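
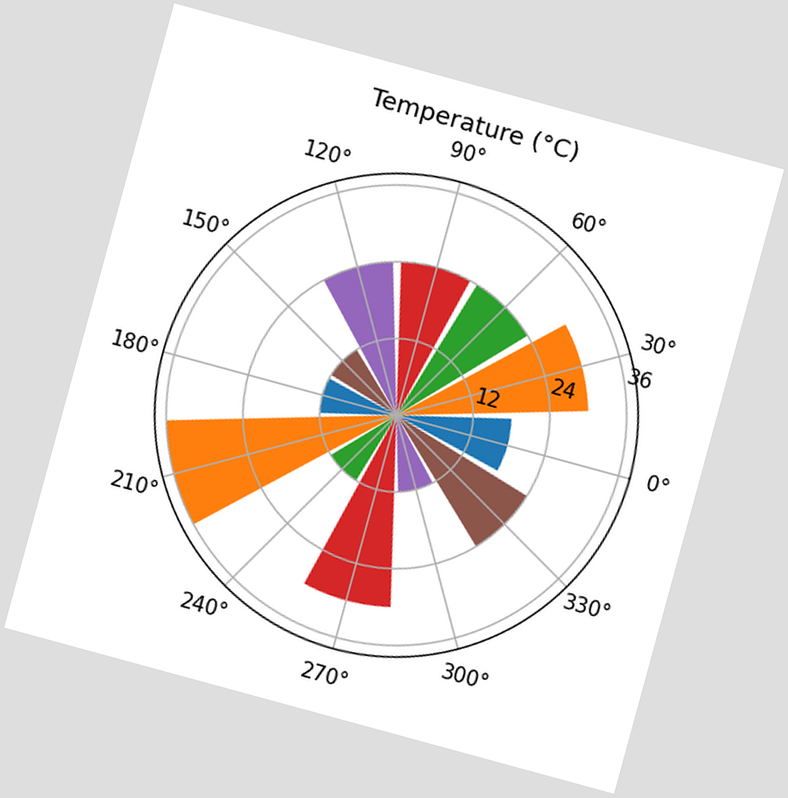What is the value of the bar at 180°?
12°C

The chart is tilted about 15° clockwise. The bar at 180° reaches 12°C on the radial axis.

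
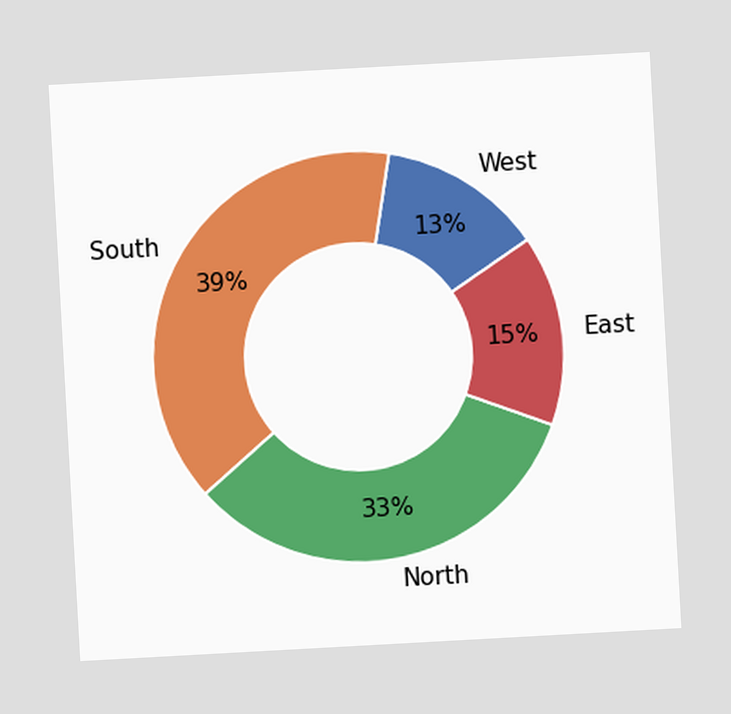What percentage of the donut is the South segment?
39%

The chart is tilted about 3° counter-clockwise. The South segment takes up 39% of the ring.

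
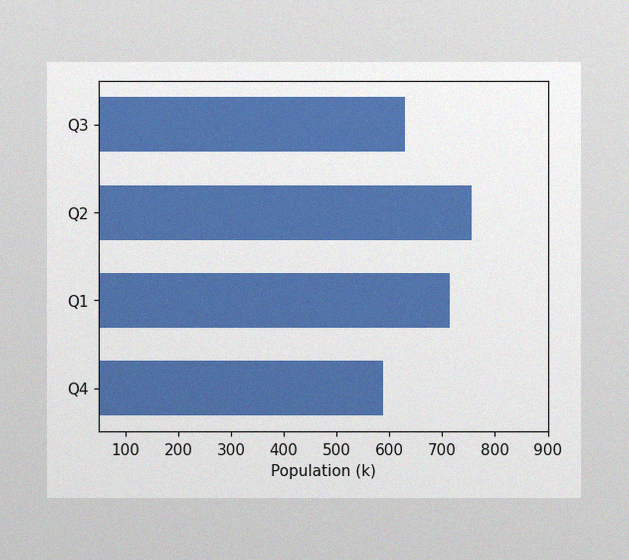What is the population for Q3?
630k

The image has some photo noise and uneven lighting. Reading along the chart's x-axis, the Q3 bar reaches 630k.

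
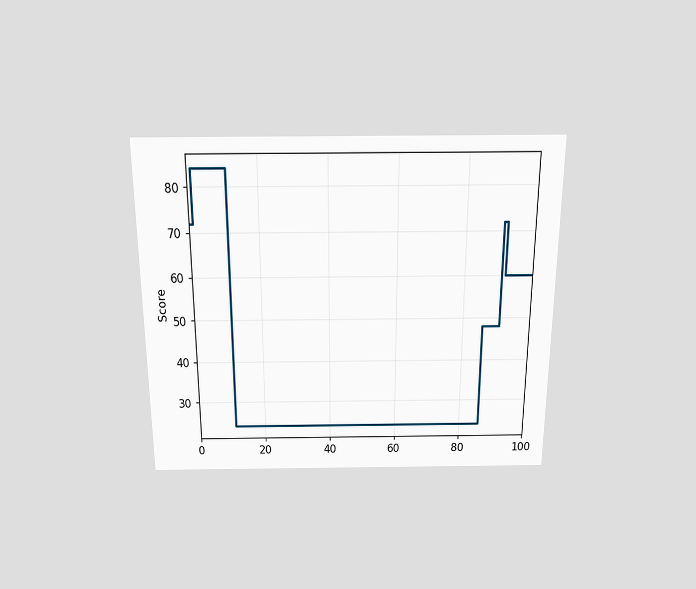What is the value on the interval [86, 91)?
The chart is viewed slightly from above. On [86, 91) the step sits at 48.

48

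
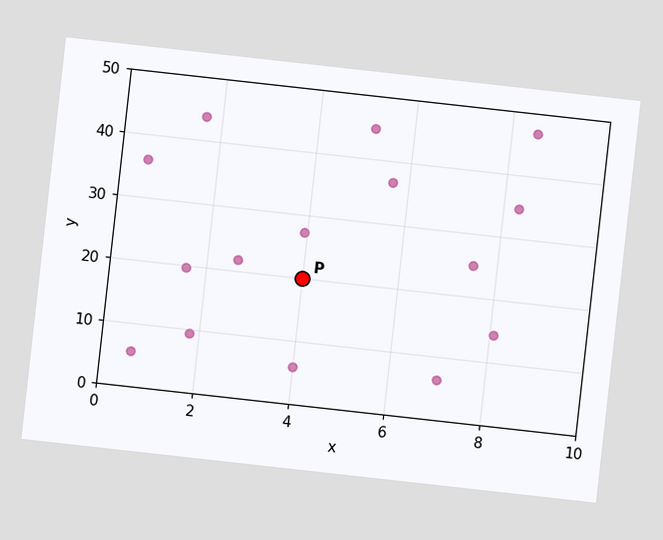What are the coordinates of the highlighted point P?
(4, 20)

The chart is tilted about 6° clockwise. Following the gridlines from P to each axis, P sits at (4, 20).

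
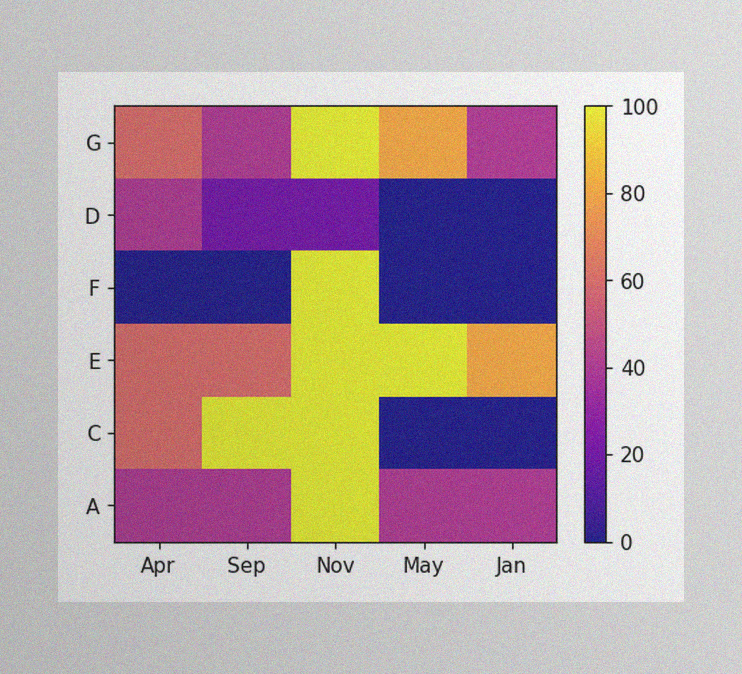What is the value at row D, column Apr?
The image has some photo noise and uneven lighting. Matching cell (D, Apr) against the colorbar gives 40.

40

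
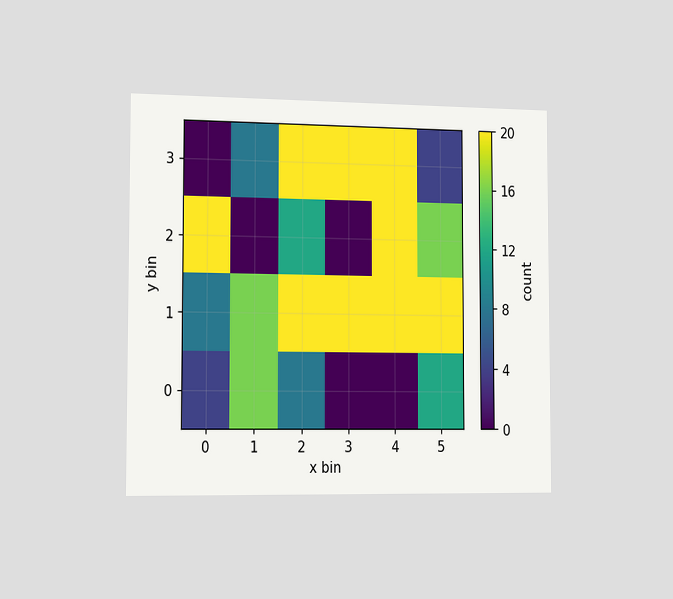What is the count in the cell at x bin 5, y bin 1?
20

The chart is viewed slightly from the left. Matching the cell (5, 1) against the colorbar gives 20.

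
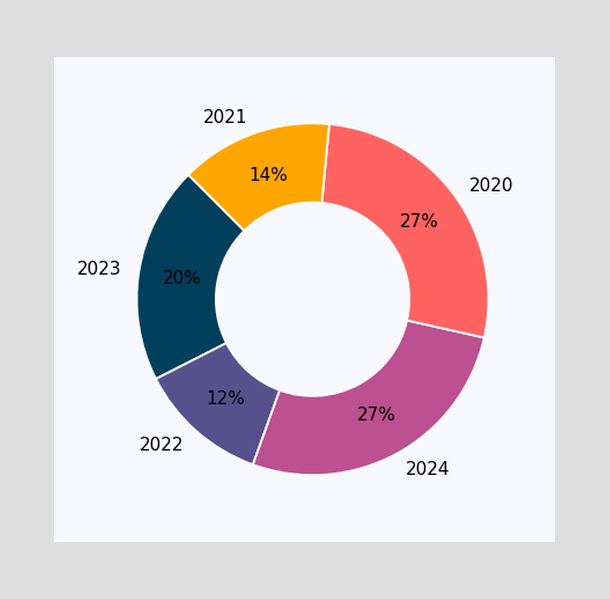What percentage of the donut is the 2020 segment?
27%

The 2020 segment takes up 27% of the ring.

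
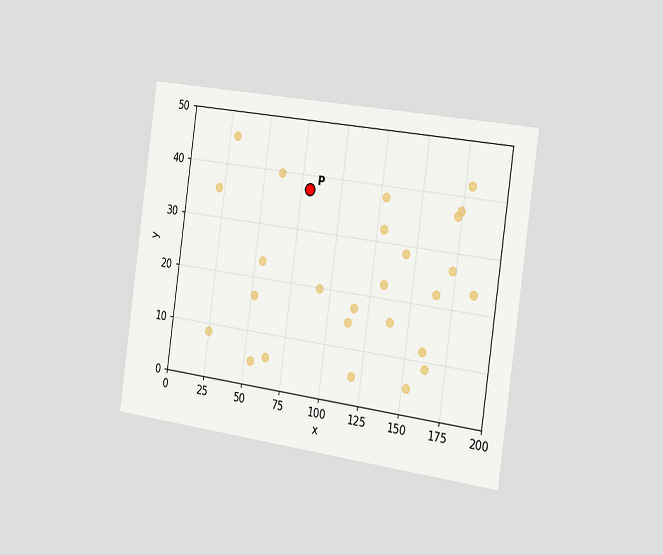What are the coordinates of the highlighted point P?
The chart is tilted about 8° clockwise and viewed slightly from the right. Following the gridlines from P to each axis, P sits at (80, 37.5).

(80, 37.5)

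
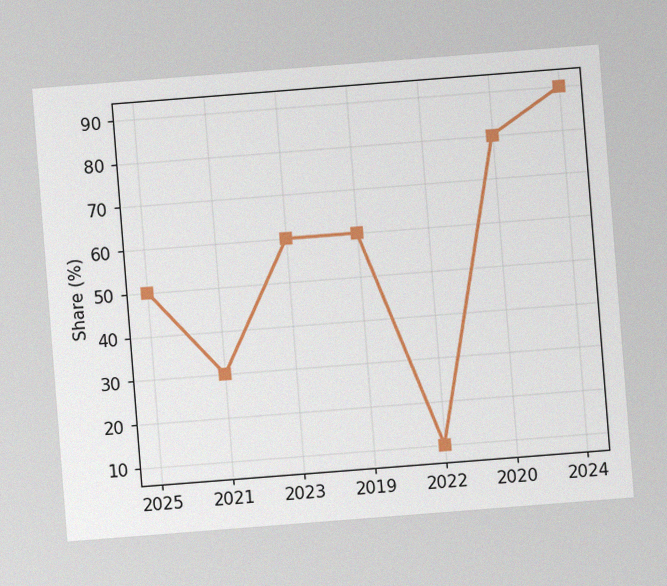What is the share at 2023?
The chart is tilted about 4° counter-clockwise, with some photo noise. At 2023, the line is at 60%.

60%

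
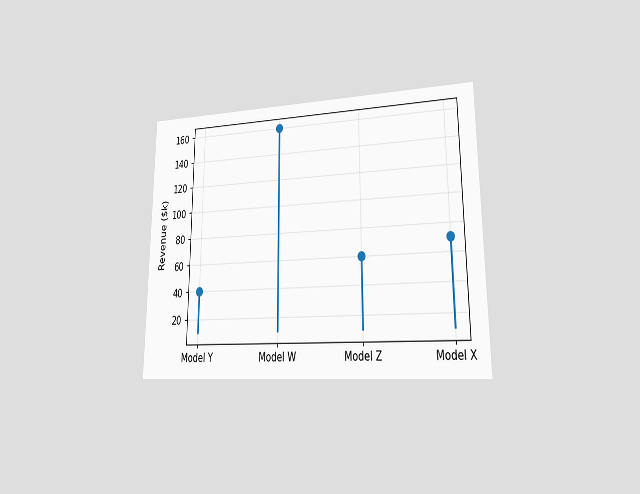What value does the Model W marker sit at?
The chart is viewed at a slight angle. The Model W marker sits at $160k.

$160k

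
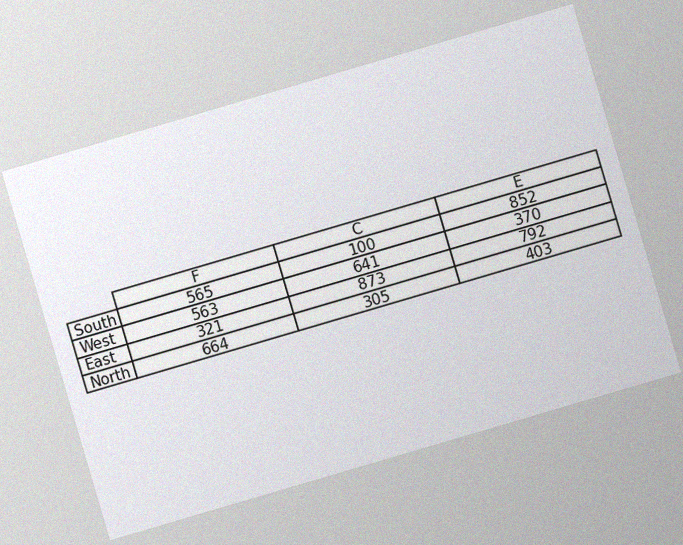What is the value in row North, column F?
The chart is tilted about 16° counter-clockwise, with some photo noise. The (North, F) cell reads 664.

664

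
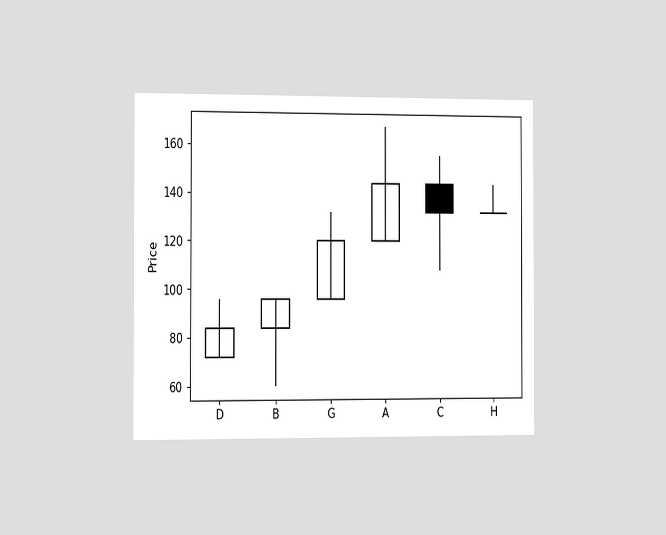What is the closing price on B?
The chart is viewed slightly from the left. The B candle closes at 96.

96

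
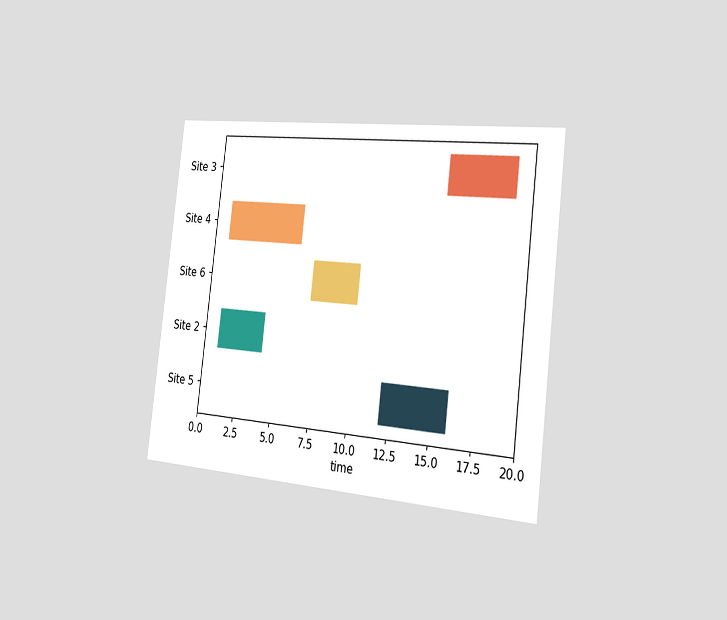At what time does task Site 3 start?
15

The chart is tilted about 7° clockwise and viewed slightly from the right. The Site 3 bar begins at t=15.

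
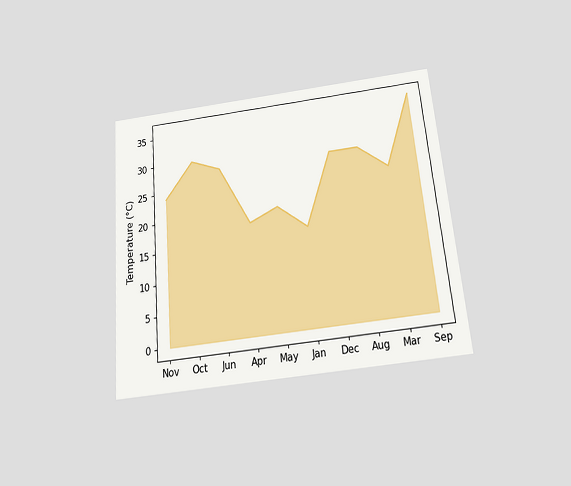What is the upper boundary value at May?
20°C

The chart is tilted about 5° counter-clockwise and viewed slightly from below. At May the upper boundary is at 20°C.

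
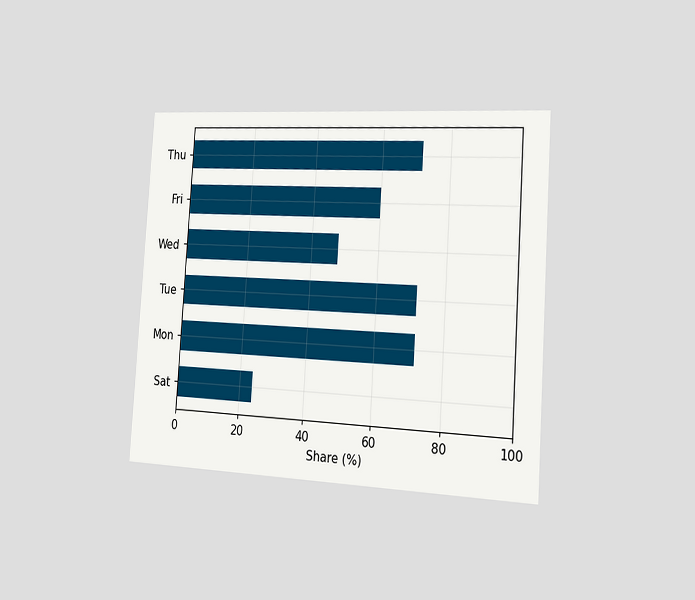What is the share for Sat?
24%

The chart is tilted about 4° clockwise and viewed slightly from the right. Reading along the chart's x-axis, the Sat bar reaches 24%.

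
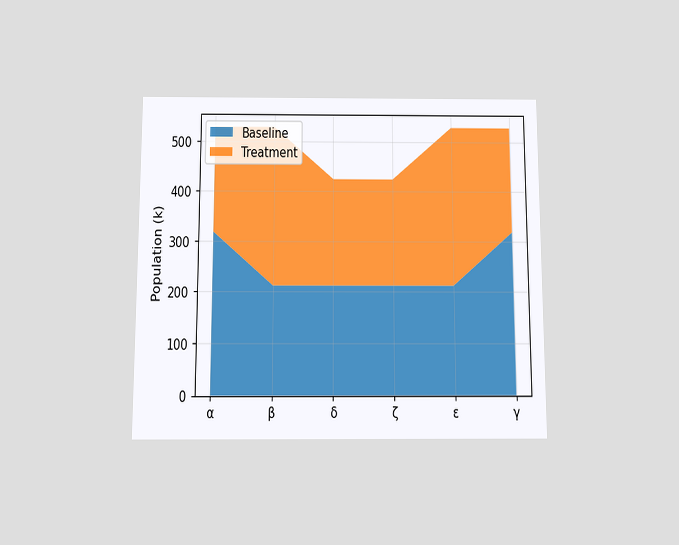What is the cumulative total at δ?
The chart is viewed slightly from below. The stacked total at δ reaches 424k.

424k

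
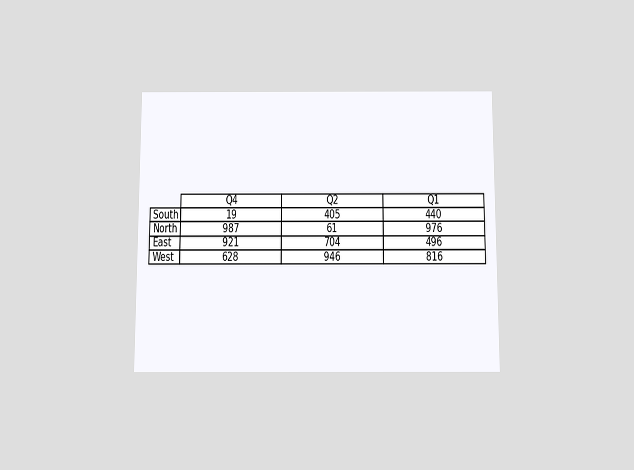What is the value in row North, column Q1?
The chart is viewed slightly from below. The (North, Q1) cell reads 976.

976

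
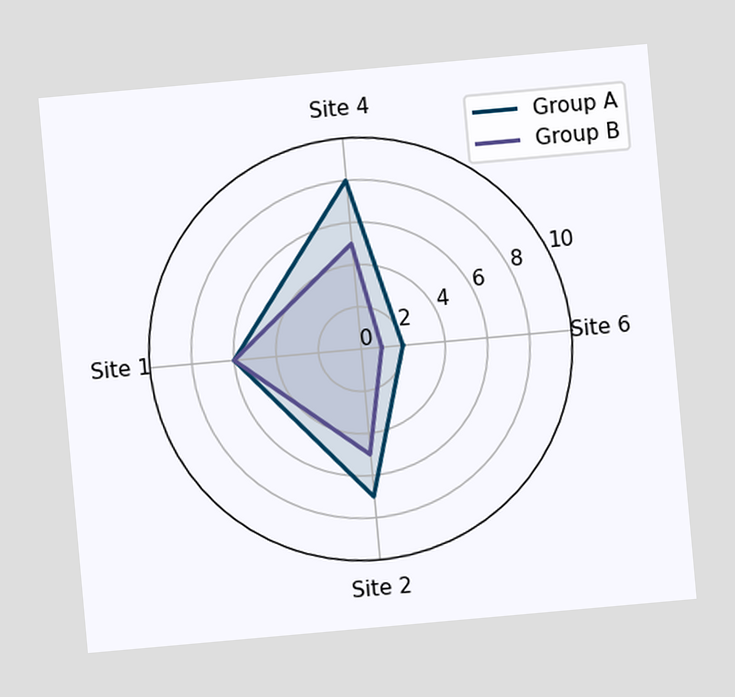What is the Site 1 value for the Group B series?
6

The chart is tilted about 5° counter-clockwise. On the Site 1 axis, Group B reaches 6.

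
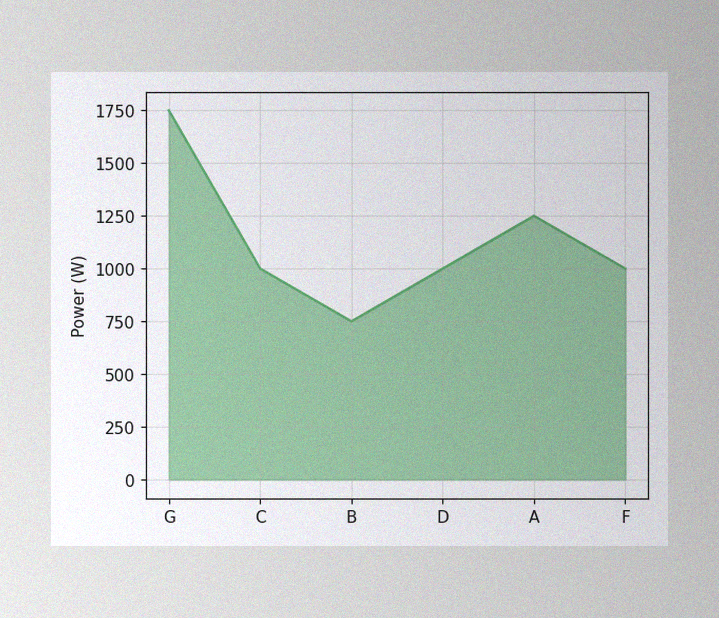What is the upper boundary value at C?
1000W

The image has some photo noise and uneven lighting. At C the upper boundary is at 1000W.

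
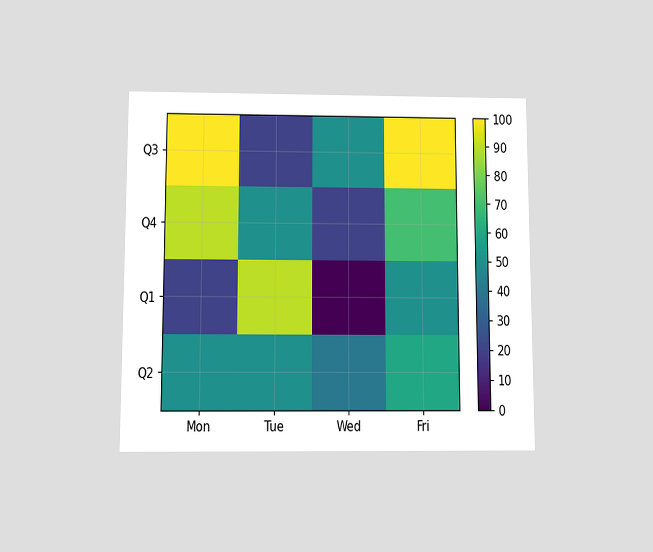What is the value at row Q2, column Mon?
The chart is viewed slightly from below. Matching cell (Q2, Mon) against the colorbar gives 50.

50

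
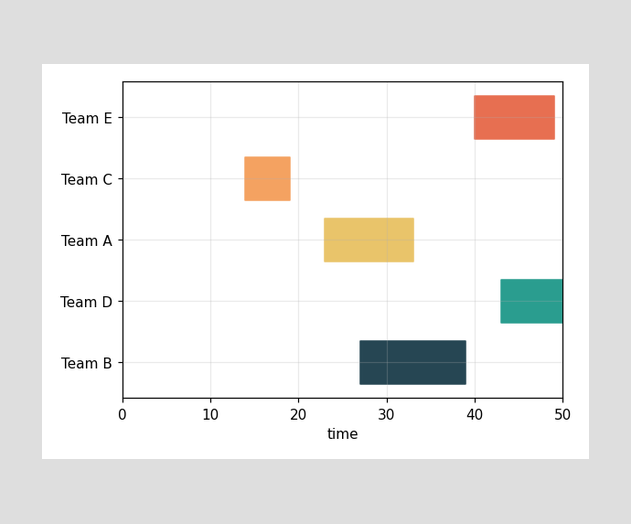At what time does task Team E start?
40

The Team E bar begins at t=40.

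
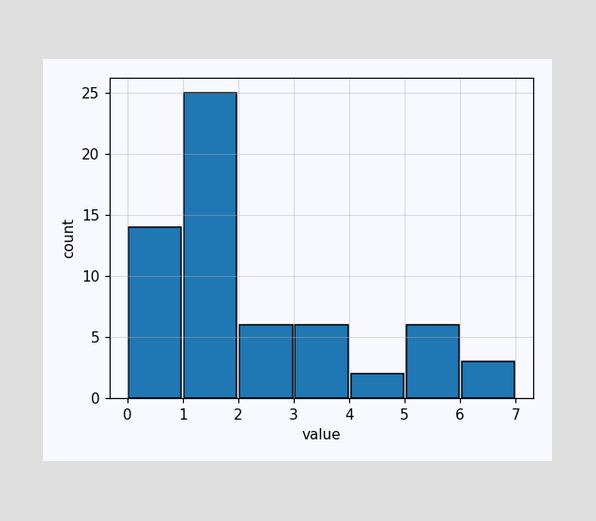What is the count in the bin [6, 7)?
3

The [6, 7) bin has height 3.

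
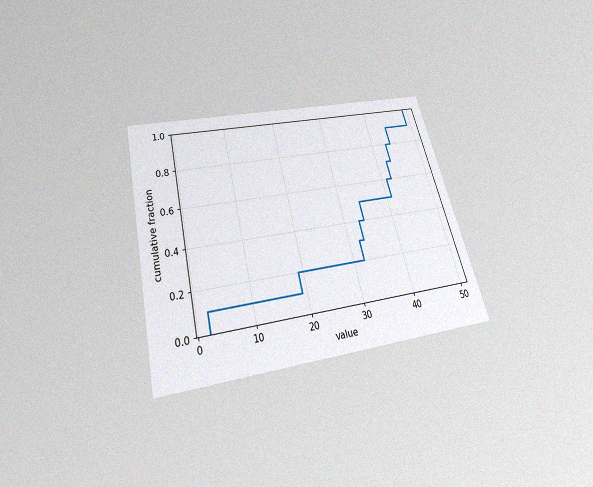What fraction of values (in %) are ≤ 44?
90%

The chart is tilted about 14° counter-clockwise and viewed slightly from below, with some photo noise. At x=44 the ECDF step is at 90%.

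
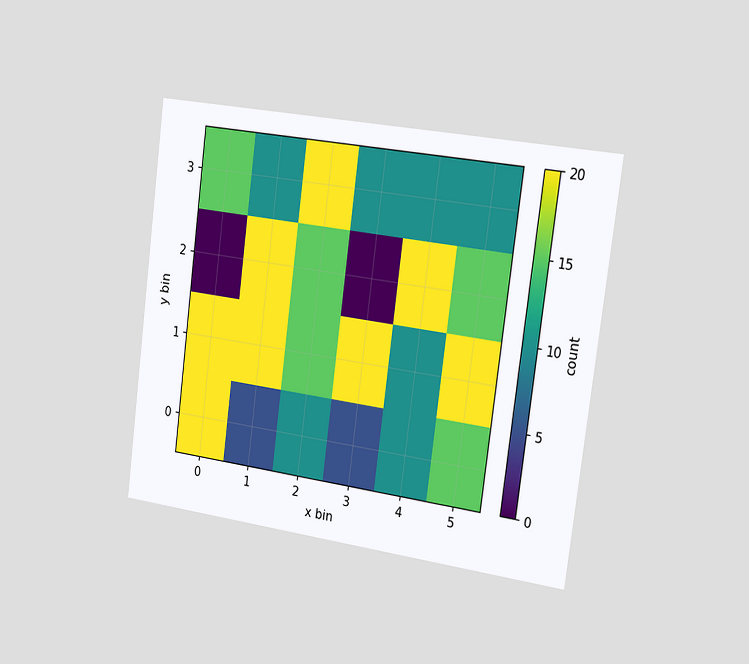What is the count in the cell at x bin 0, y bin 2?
The chart is tilted about 7° clockwise and viewed slightly from the right. Matching the cell (0, 2) against the colorbar gives 0.

0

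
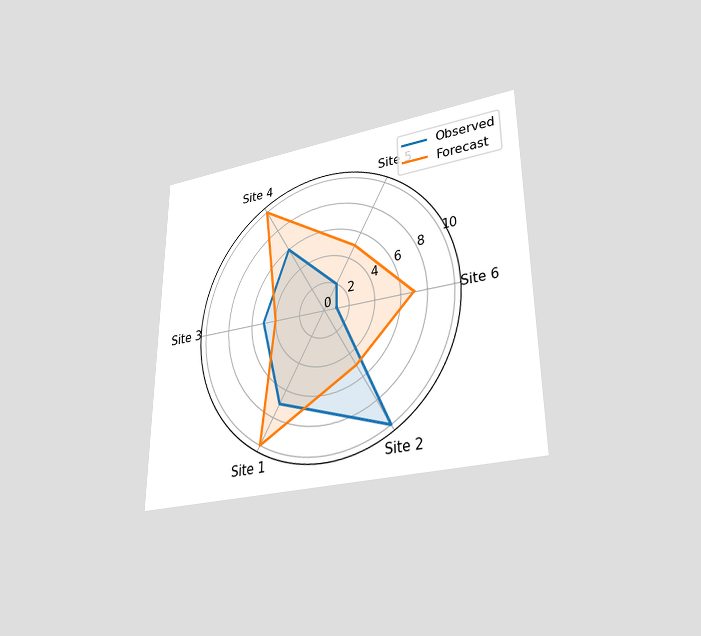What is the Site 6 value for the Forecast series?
The chart is viewed slightly from below. On the Site 6 axis, Forecast reaches 7.

7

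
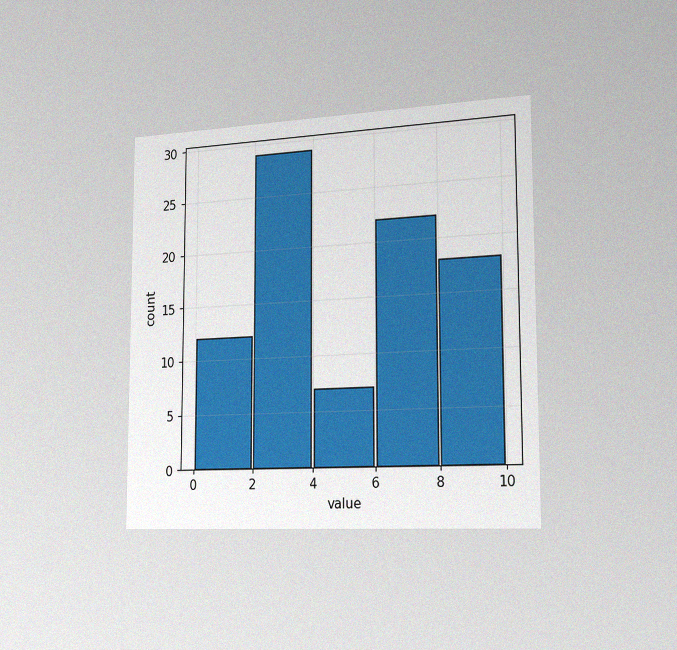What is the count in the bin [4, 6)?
7

The chart is viewed slightly from the right, with some photo noise. The [4, 6) bin has height 7.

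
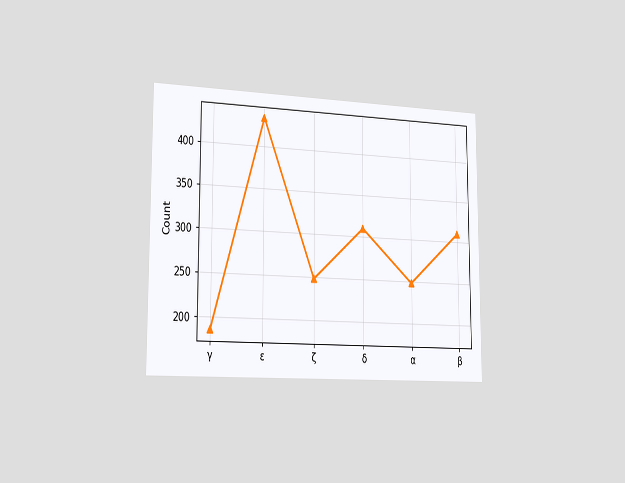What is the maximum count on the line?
The chart is viewed slightly from the left. The highest point is at ε, and reading across to the y-axis gives 434.

434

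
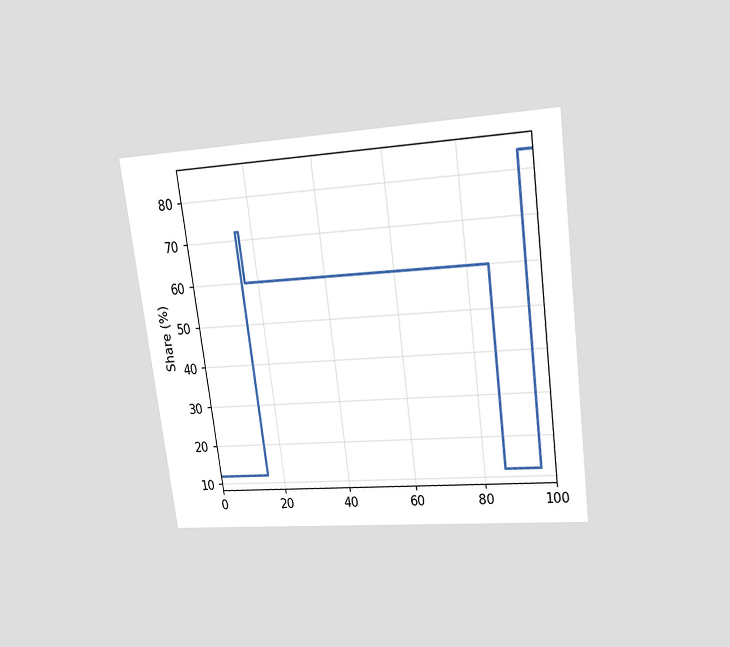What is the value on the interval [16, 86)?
The chart is tilted about 7° counter-clockwise and viewed at a slight angle. On [16, 86) the step sits at 60%.

60%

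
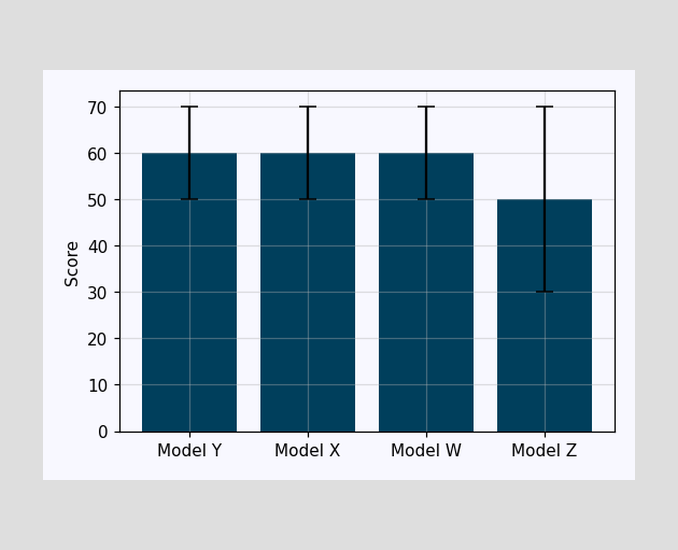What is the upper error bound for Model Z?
70

The Model Z bar's upper whisker reaches 70.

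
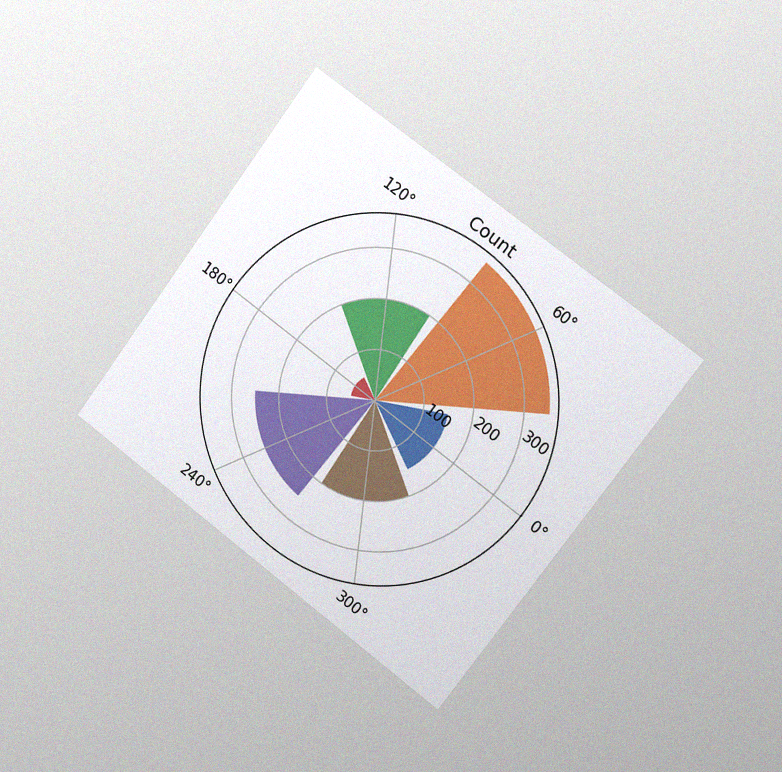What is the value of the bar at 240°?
The chart is tilted about 37° clockwise and viewed slightly from the right, with some photo noise. The bar at 240° reaches 250 on the radial axis.

250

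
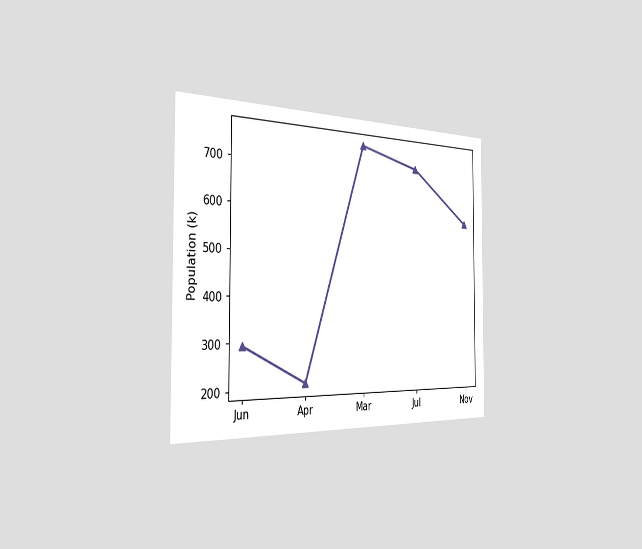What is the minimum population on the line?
210k

The chart is viewed slightly from the left. The lowest point is at Apr, and reading across to the y-axis gives 210k.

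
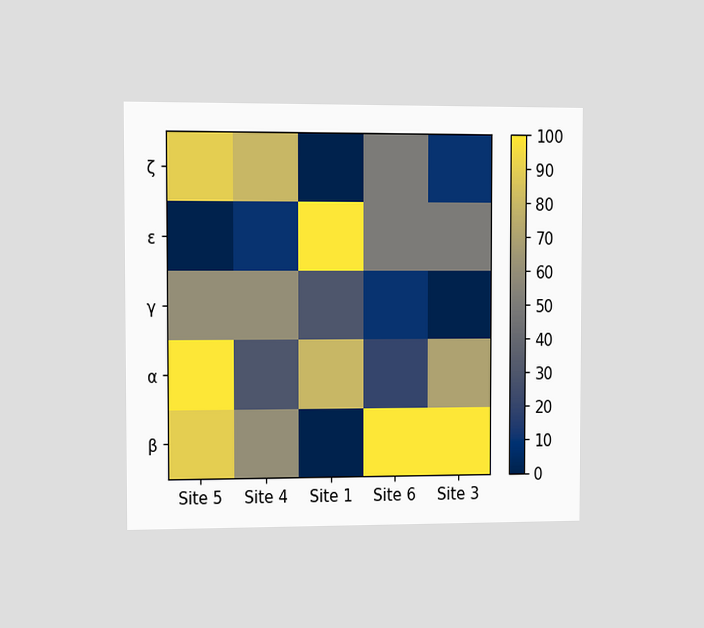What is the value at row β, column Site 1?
The chart is viewed at a slight angle. Matching cell (β, Site 1) against the colorbar gives 0.

0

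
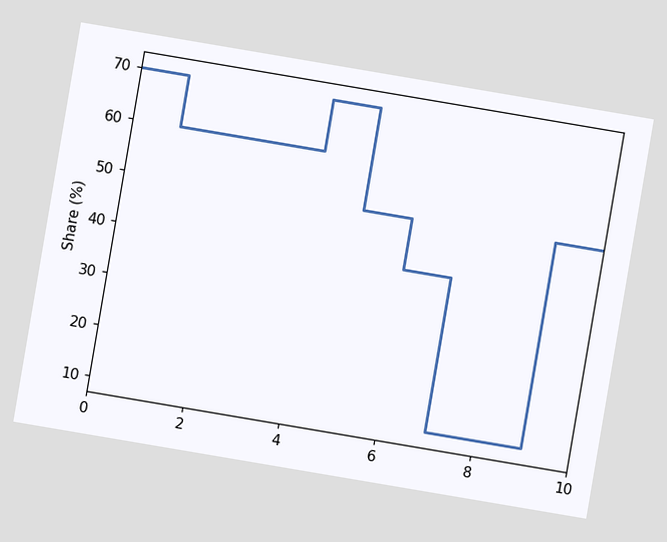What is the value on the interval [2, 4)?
The chart is tilted about 10° clockwise. On [2, 4) the step sits at 60%.

60%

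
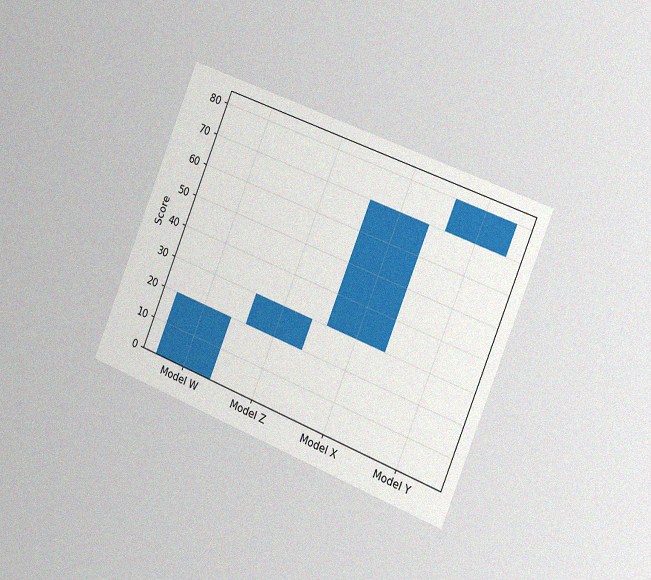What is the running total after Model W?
20

The chart is tilted about 22° clockwise and viewed slightly from the right, with some photo noise. After Model W the running total reaches 20.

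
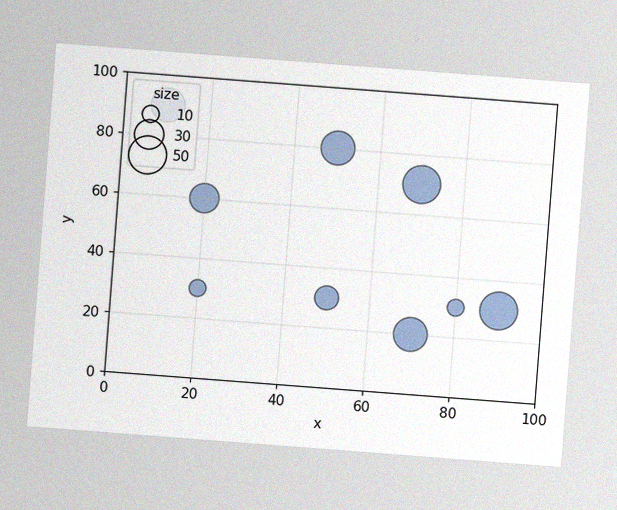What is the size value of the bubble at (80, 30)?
The chart is tilted about 4° clockwise, with some photo noise. Matching the bubble at (80, 30) against the size legend gives 10.

10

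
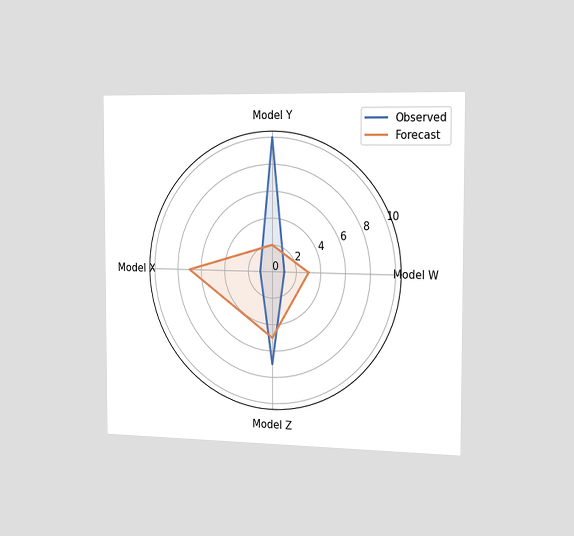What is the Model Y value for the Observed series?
The chart is viewed slightly from the right. On the Model Y axis, Observed reaches 10.

10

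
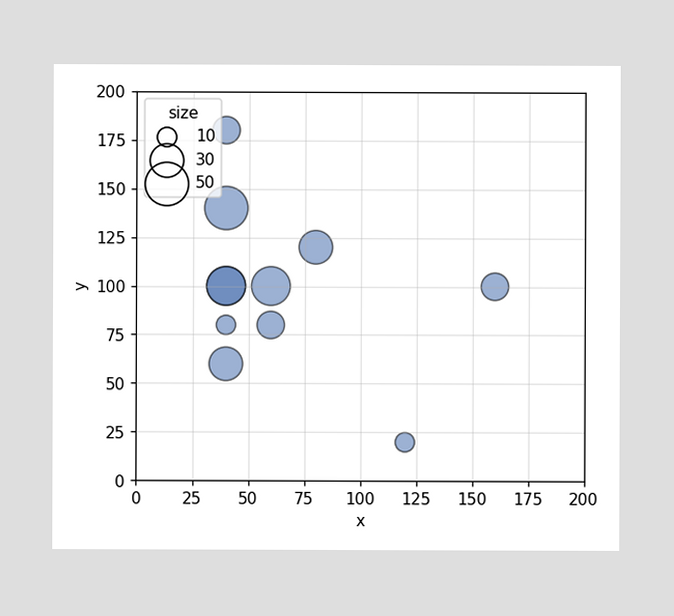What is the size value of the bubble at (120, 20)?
10

Matching the bubble at (120, 20) against the size legend gives 10.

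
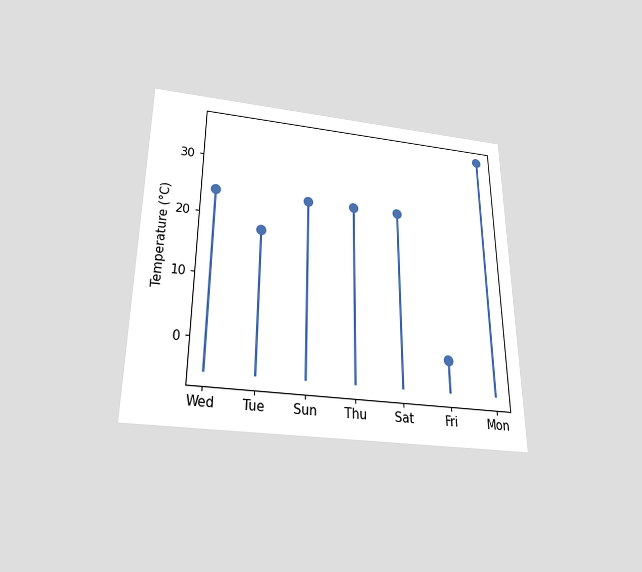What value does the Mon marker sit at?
36°C

The chart is viewed slightly from below. The Mon marker sits at 36°C.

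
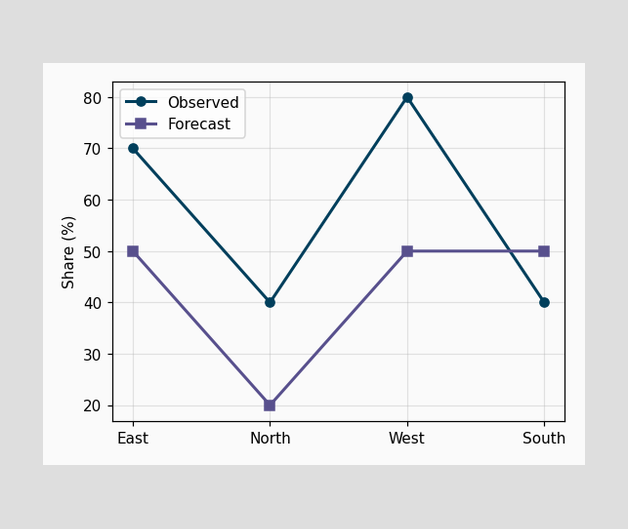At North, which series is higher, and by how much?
Observed, by 20%

At North, Observed sits above the other line by 20%.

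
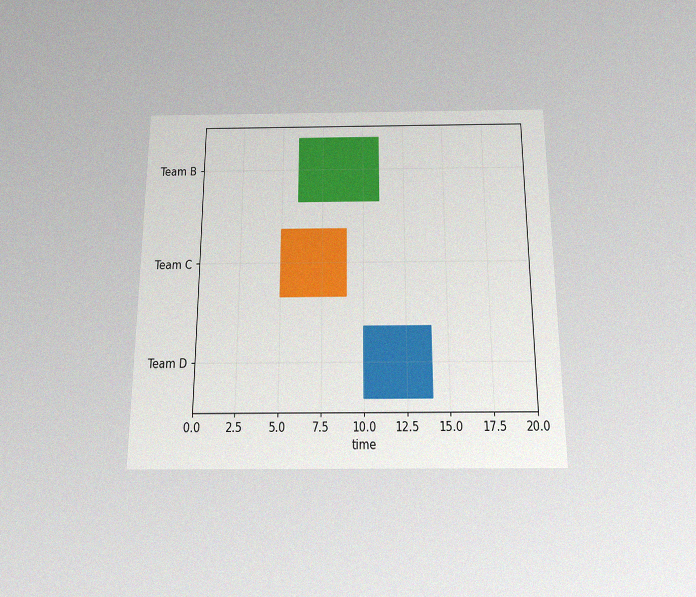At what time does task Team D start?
The chart is viewed slightly from below, with some photo noise. The Team D bar begins at t=10.

10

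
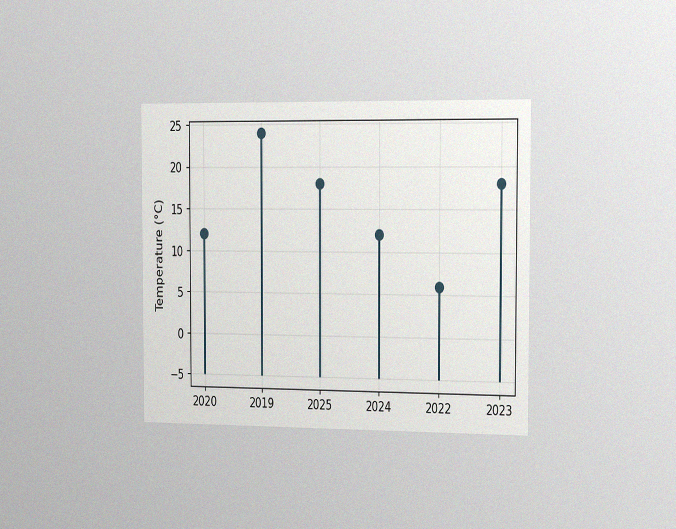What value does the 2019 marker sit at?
24°C

The chart is viewed slightly from the right, with some photo noise. The 2019 marker sits at 24°C.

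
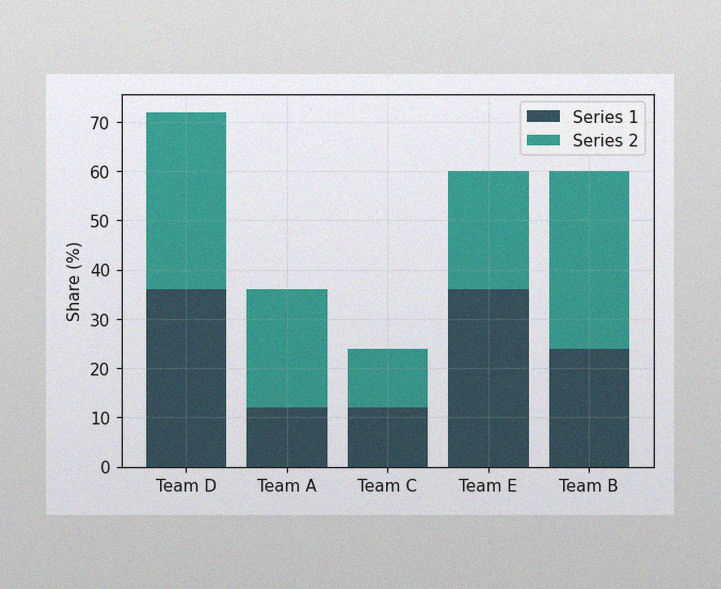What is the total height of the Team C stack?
24%

The image has some photo noise and uneven lighting. The Team C stack's top reaches 24% on the y-axis.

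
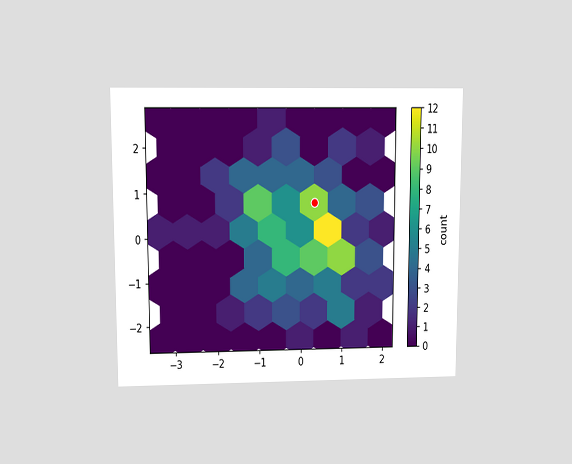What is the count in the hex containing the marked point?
10

The chart is viewed at a slight angle. The marked hex reads 10 on the colorbar.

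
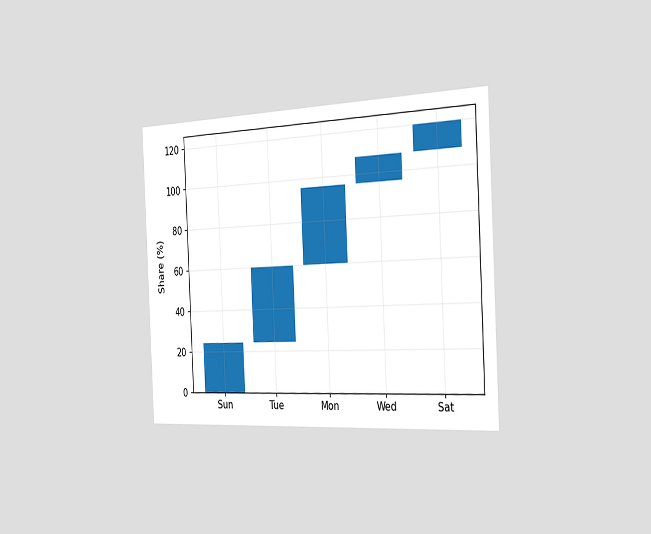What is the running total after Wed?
108%

The chart is tilted about 3° counter-clockwise and viewed slightly from the right. After Wed the running total reaches 108%.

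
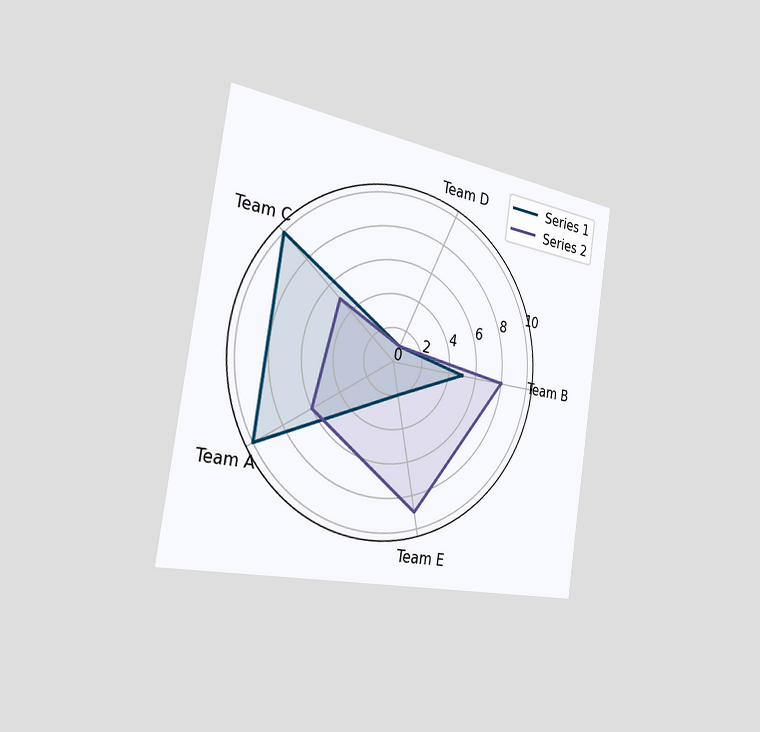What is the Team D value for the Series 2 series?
1

The chart is tilted about 9° clockwise and viewed slightly from the left. On the Team D axis, Series 2 reaches 1.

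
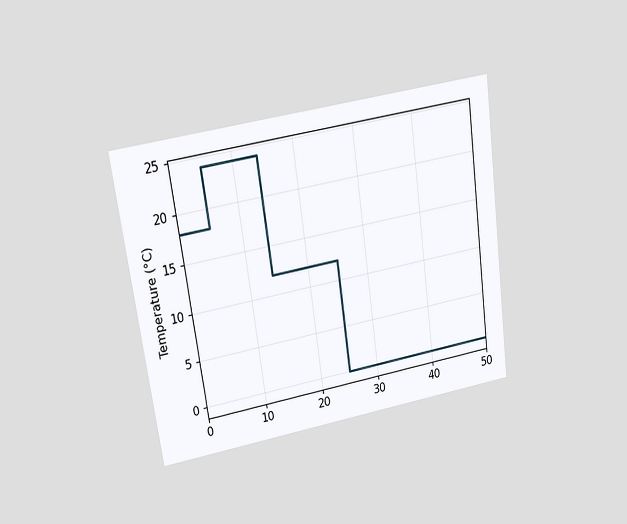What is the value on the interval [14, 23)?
The chart is tilted about 8° counter-clockwise and viewed slightly from above. On [14, 23) the step sits at 12°C.

12°C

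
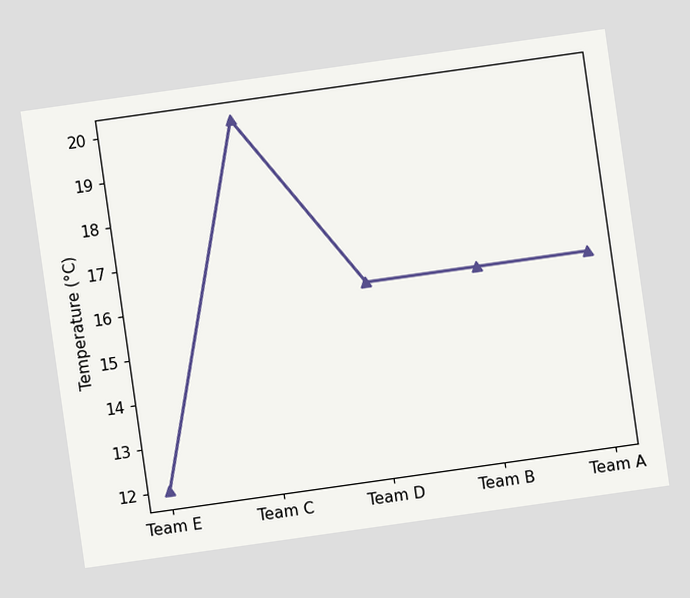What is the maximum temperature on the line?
The chart is tilted about 8° counter-clockwise. The highest point is at Team C, and reading across to the y-axis gives 20°C.

20°C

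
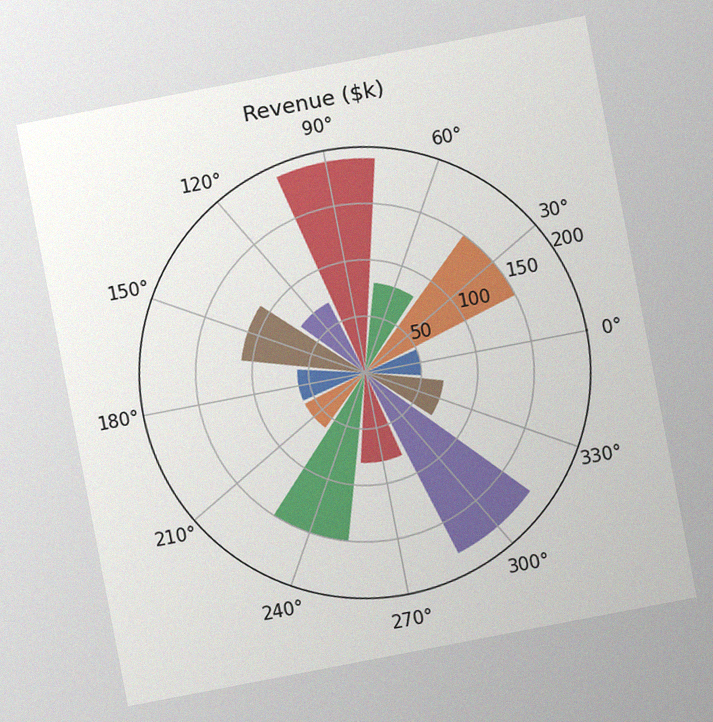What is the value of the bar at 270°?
$80k

The chart is tilted about 11° counter-clockwise, with some photo noise. The bar at 270° reaches $80k on the radial axis.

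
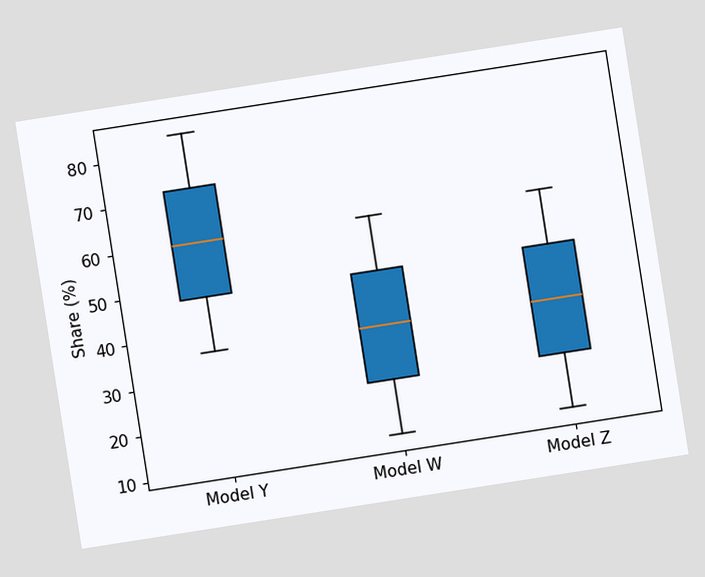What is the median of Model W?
The chart is tilted about 9° counter-clockwise. The median line in the Model W box sits at 36%.

36%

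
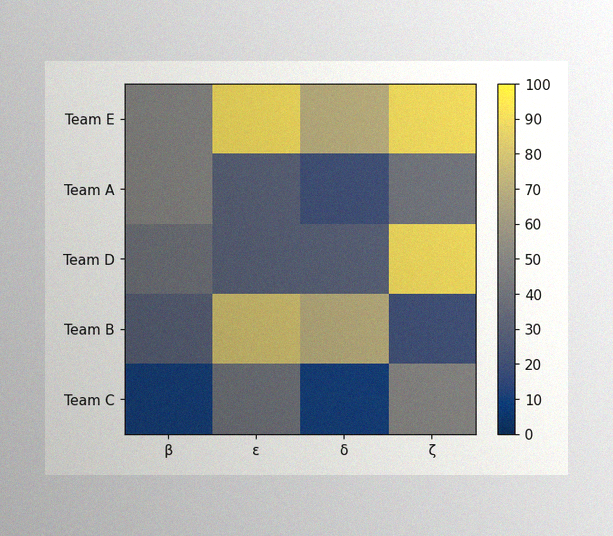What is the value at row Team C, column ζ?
50

The image has some photo noise and uneven lighting. Matching cell (Team C, ζ) against the colorbar gives 50.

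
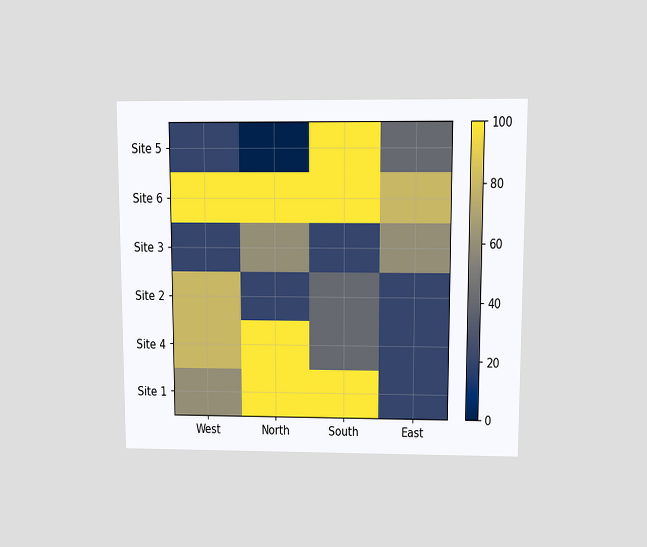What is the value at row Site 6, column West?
100

The chart is viewed at a slight angle. Matching cell (Site 6, West) against the colorbar gives 100.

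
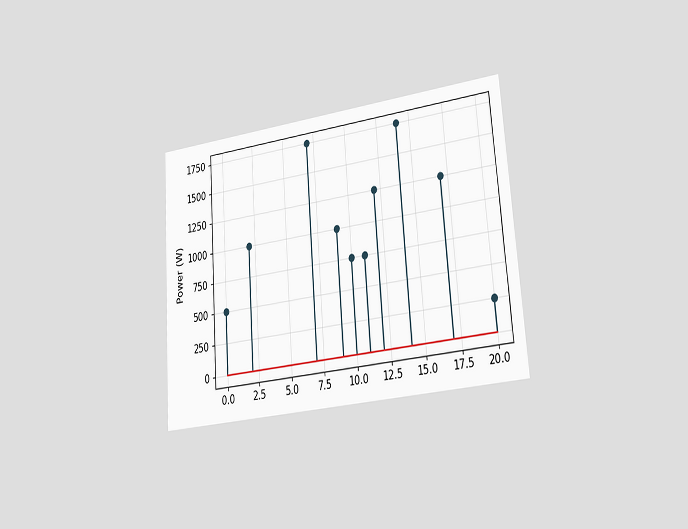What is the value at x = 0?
500W

The chart is tilted about 4° counter-clockwise and viewed slightly from the right. The stem at x=0 reaches 500W.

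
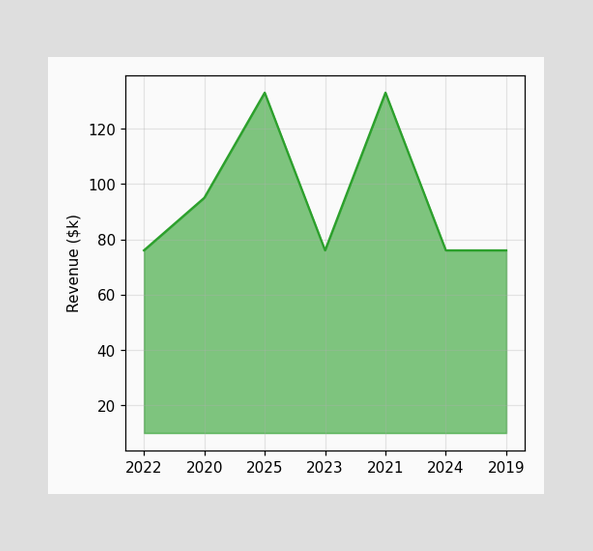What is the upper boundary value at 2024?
At 2024 the upper boundary is at $76k.

$76k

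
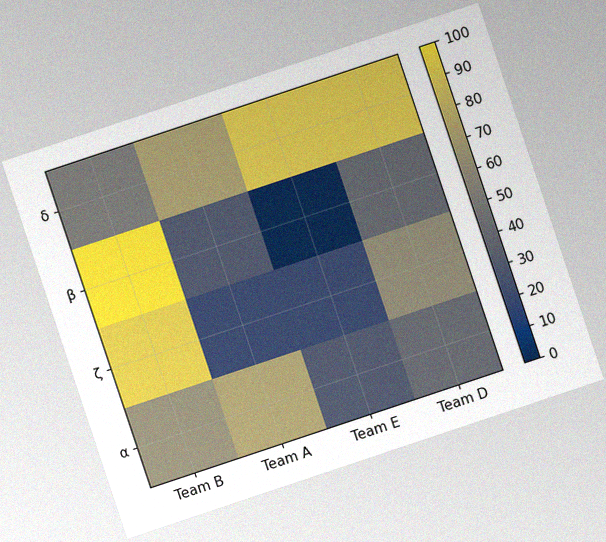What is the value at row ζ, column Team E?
The chart is tilted about 18° counter-clockwise, with some photo noise. Matching cell (ζ, Team E) against the colorbar gives 20.

20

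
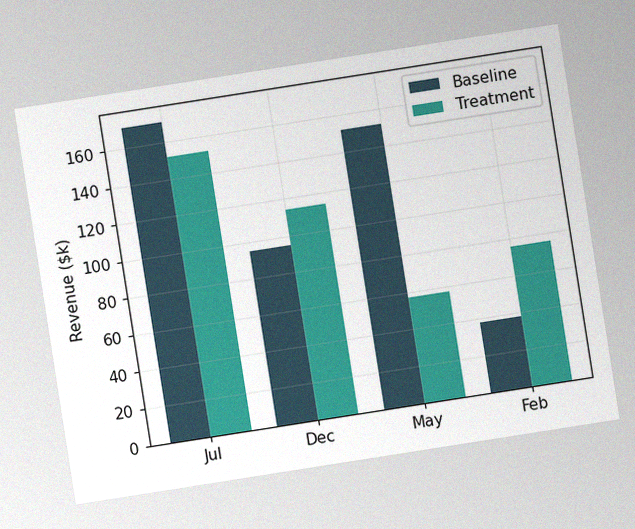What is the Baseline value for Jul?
$171k

The chart is tilted about 9° counter-clockwise, with some photo noise. The Baseline bar at Jul reaches $171k on the y-axis.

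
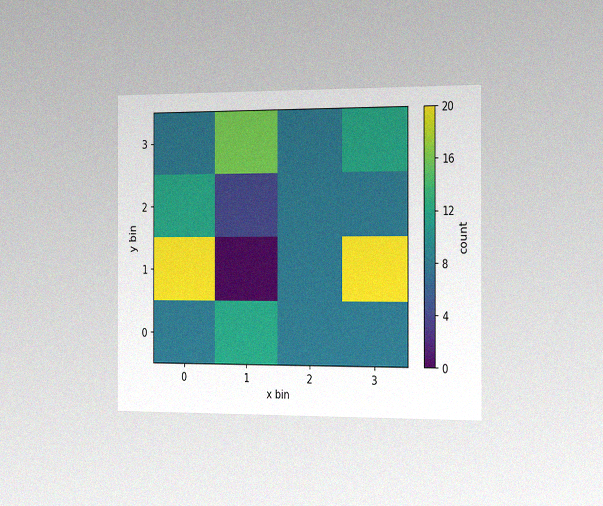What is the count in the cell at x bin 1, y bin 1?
0

The chart is viewed slightly from the right, with some photo noise. Matching the cell (1, 1) against the colorbar gives 0.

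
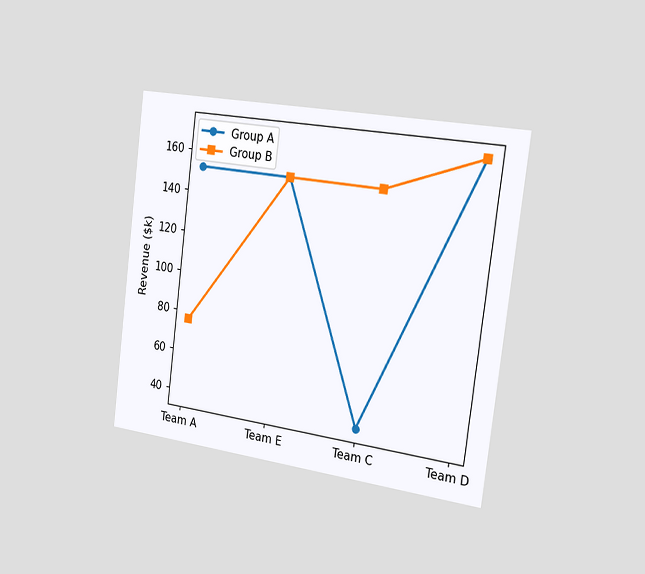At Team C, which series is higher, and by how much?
The chart is tilted about 7° clockwise and viewed slightly from the right. At Team C, Group B sits above the other line by $114k.

Group B, by $114k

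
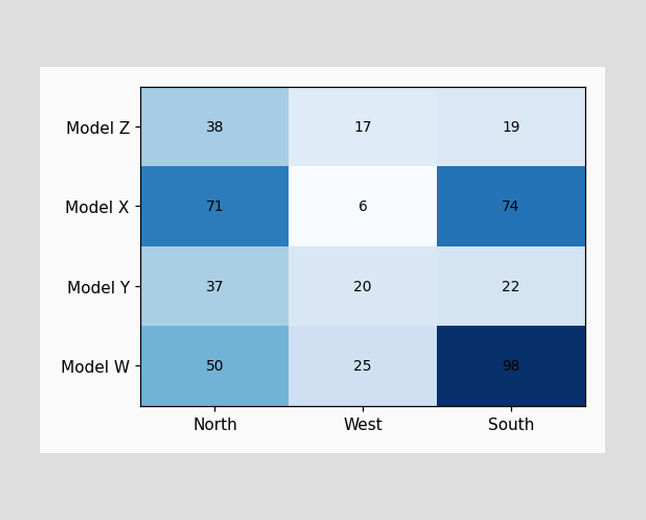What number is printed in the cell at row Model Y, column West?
20

The (Model Y, West) cell reads 20.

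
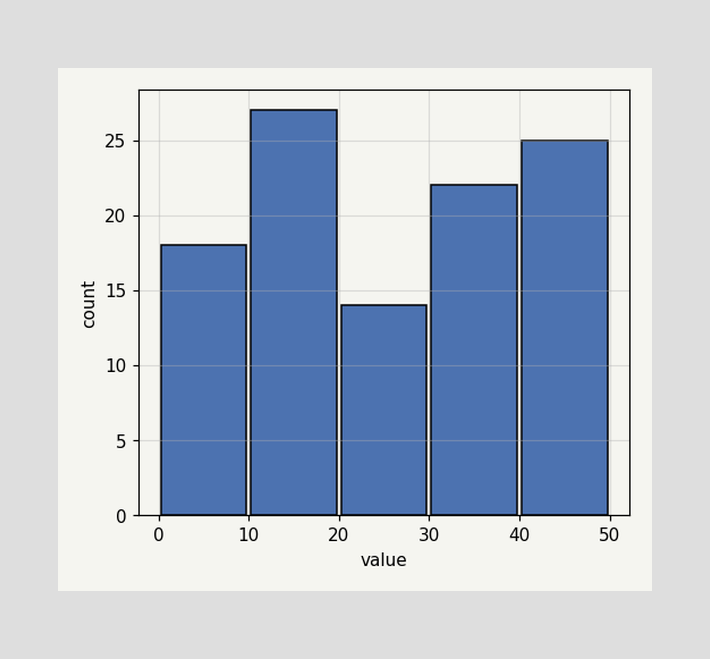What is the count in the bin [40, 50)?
25

The [40, 50) bin has height 25.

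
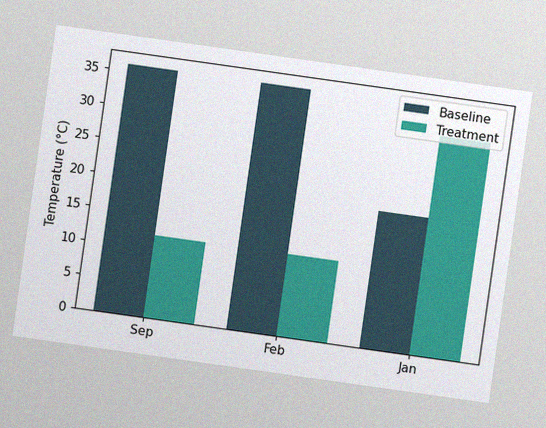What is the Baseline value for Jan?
20°C

The chart is tilted about 8° clockwise, with some photo noise. The Baseline bar at Jan reaches 20°C on the y-axis.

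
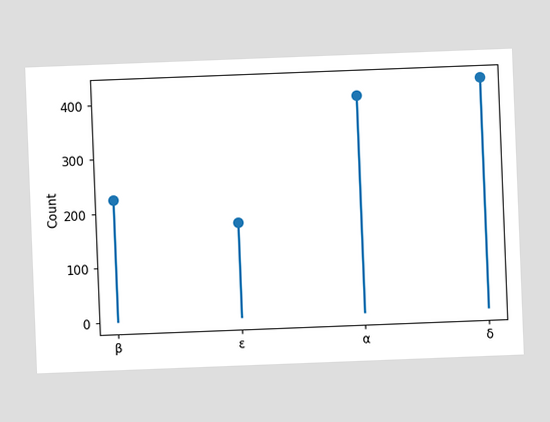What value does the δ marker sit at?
425

The chart is tilted about 2° counter-clockwise. The δ marker sits at 425.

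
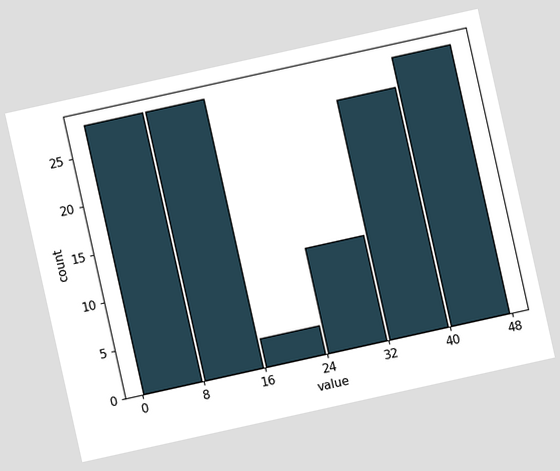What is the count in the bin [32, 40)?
25

The chart is tilted about 12° counter-clockwise. The [32, 40) bin has height 25.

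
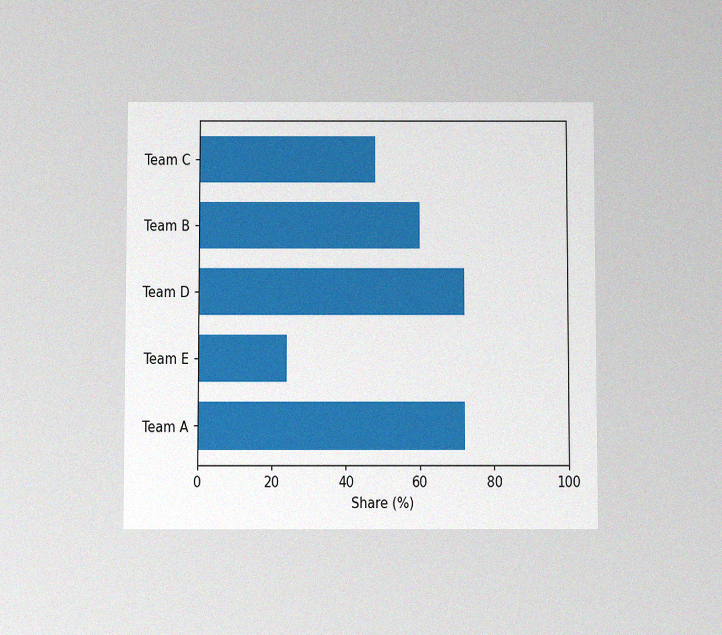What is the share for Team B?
The chart is viewed at a slight angle, with some photo noise. Reading along the chart's x-axis, the Team B bar reaches 60%.

60%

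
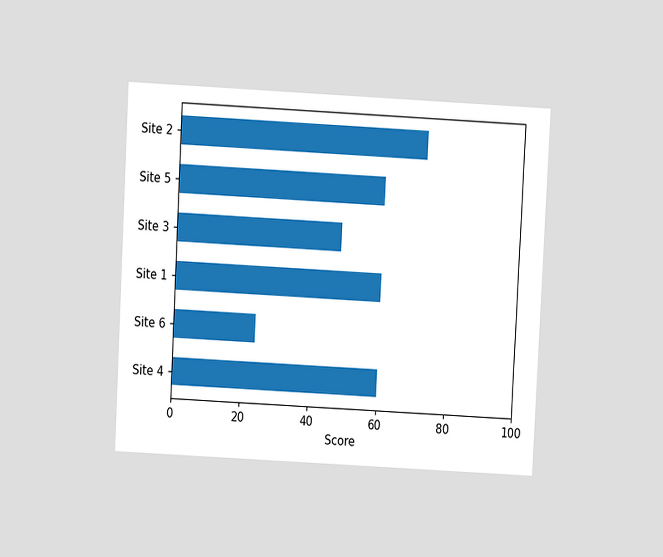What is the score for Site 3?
The chart is tilted about 3° clockwise and viewed slightly from above. Reading along the chart's x-axis, the Site 3 bar reaches 48.

48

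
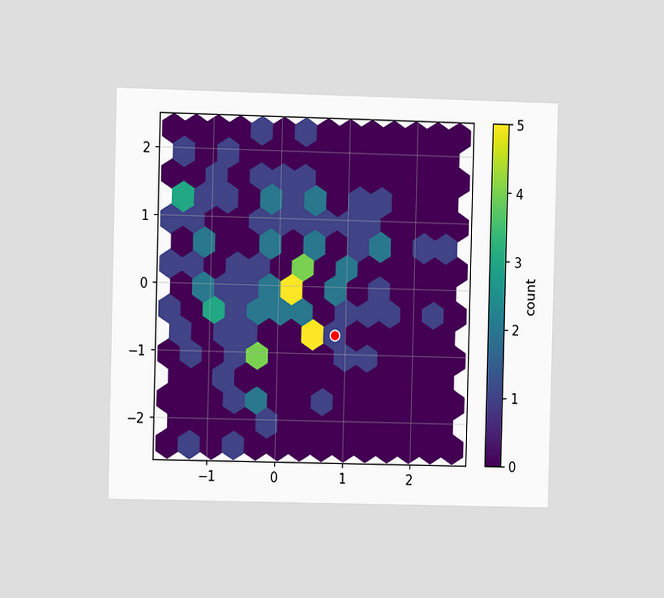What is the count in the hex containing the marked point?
1

The chart is viewed at a slight angle. The marked hex reads 1 on the colorbar.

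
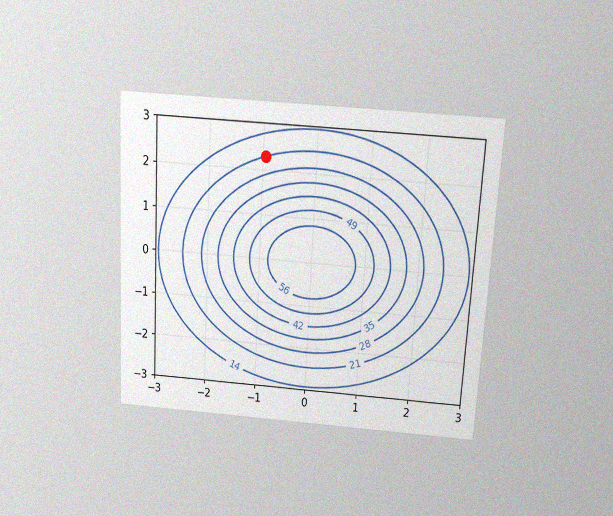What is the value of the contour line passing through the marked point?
21

The chart is tilted about 3° clockwise and viewed slightly from above, with some photo noise. The marked point sits on the contour labelled 21.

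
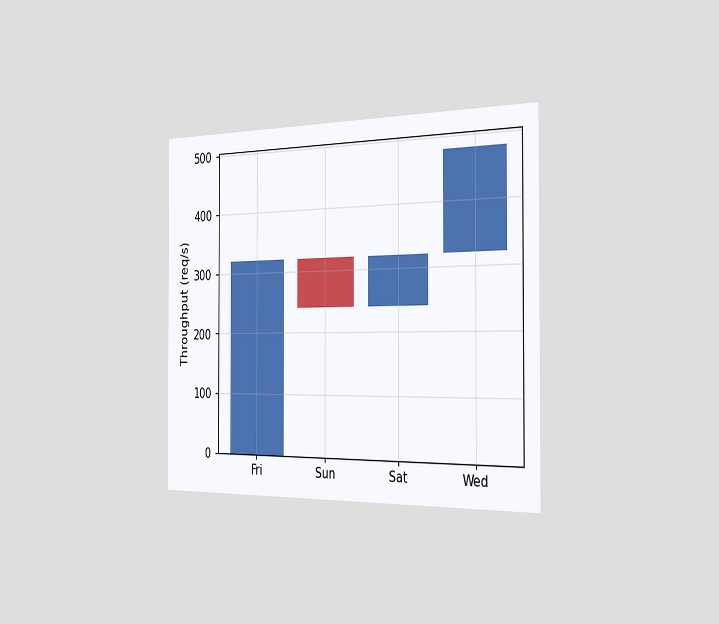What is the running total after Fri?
The chart is viewed slightly from the right. After Fri the running total reaches 320req/s.

320req/s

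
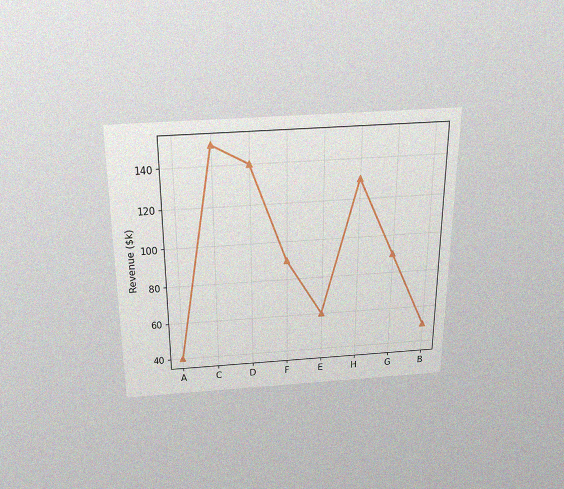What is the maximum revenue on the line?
The chart is viewed slightly from above, with some photo noise. The highest point is at C, and reading across to the y-axis gives $150k.

$150k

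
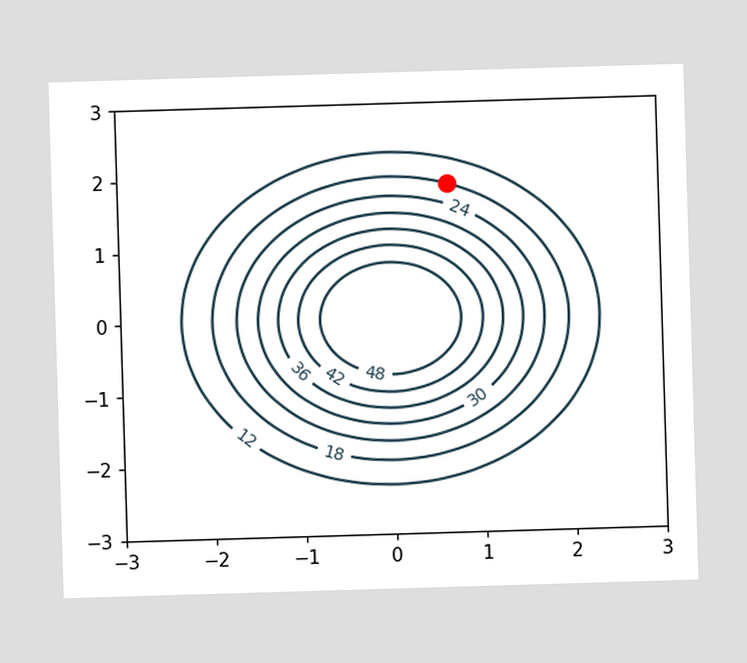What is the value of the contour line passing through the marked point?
18

The marked point sits on the contour labelled 18.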